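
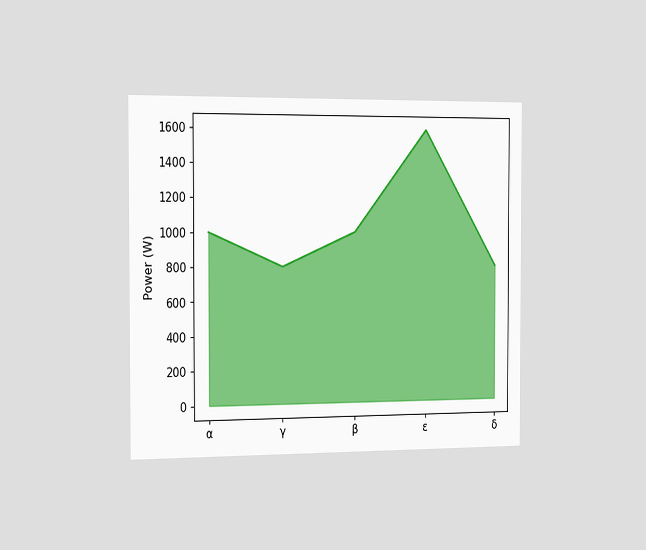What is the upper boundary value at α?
The chart is viewed slightly from the left. At α the upper boundary is at 1000W.

1000W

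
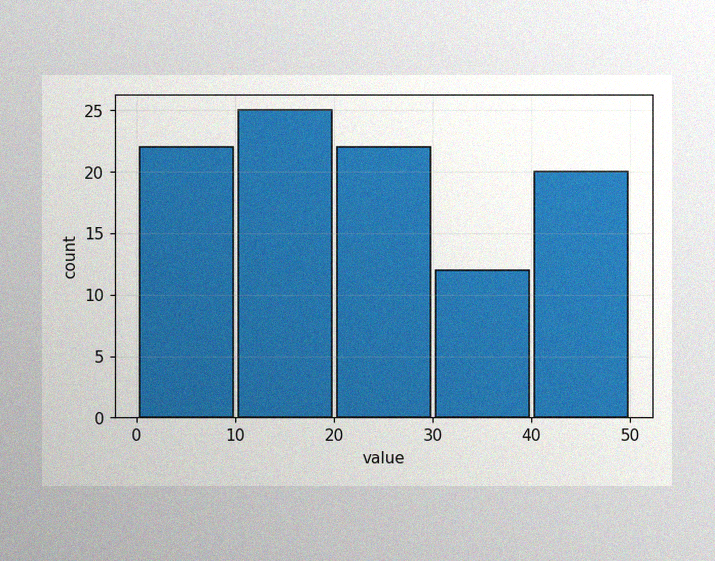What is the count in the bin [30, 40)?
12

The image has some photo noise and uneven lighting. The [30, 40) bin has height 12.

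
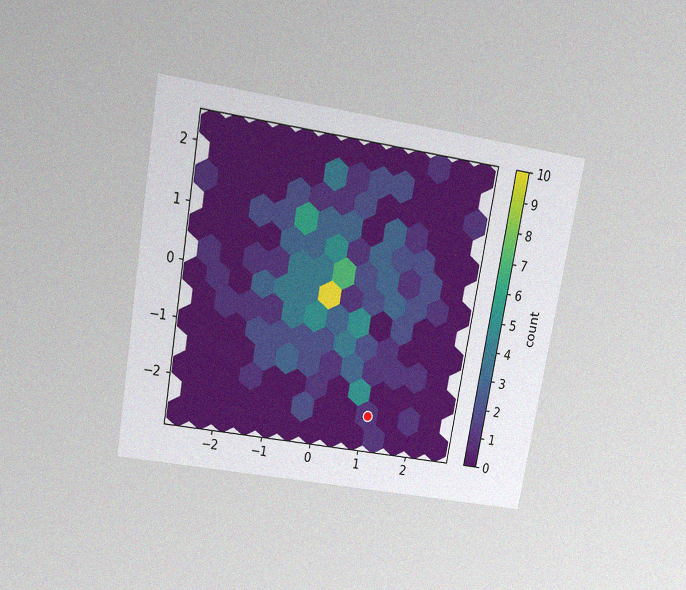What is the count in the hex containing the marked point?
1

The chart is tilted about 10° clockwise and viewed slightly from above, with some photo noise. The marked hex reads 1 on the colorbar.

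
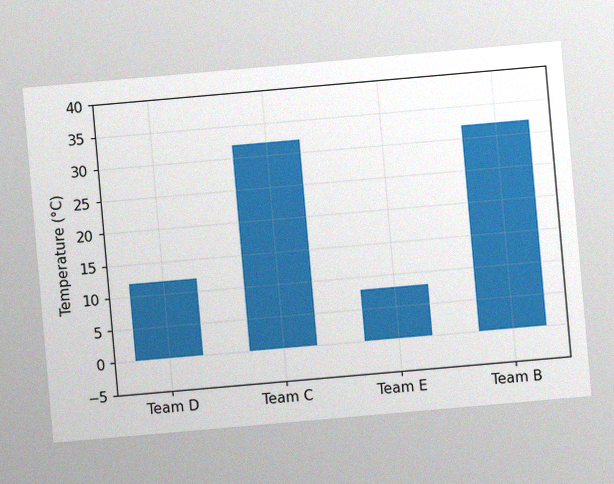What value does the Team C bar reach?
32°C

The chart is tilted about 5° counter-clockwise, with some photo noise. Reading along the chart's y-axis, the Team C bar reaches 32°C.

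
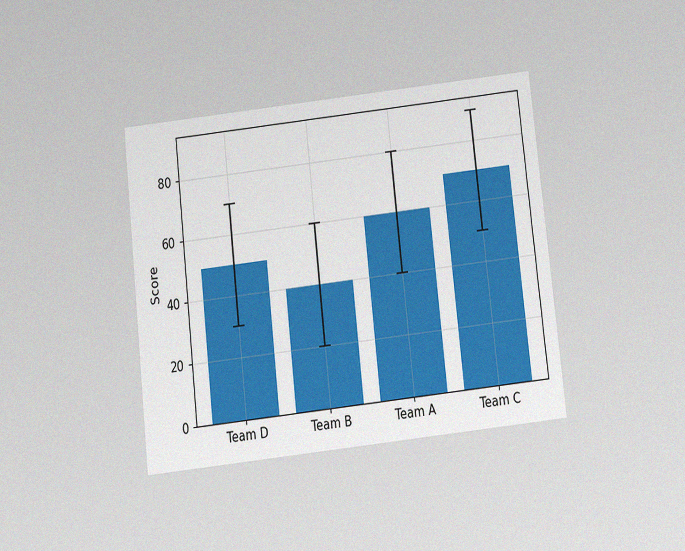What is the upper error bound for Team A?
80

The chart is tilted about 6° counter-clockwise and viewed slightly from below, with some photo noise. The Team A bar's upper whisker reaches 80.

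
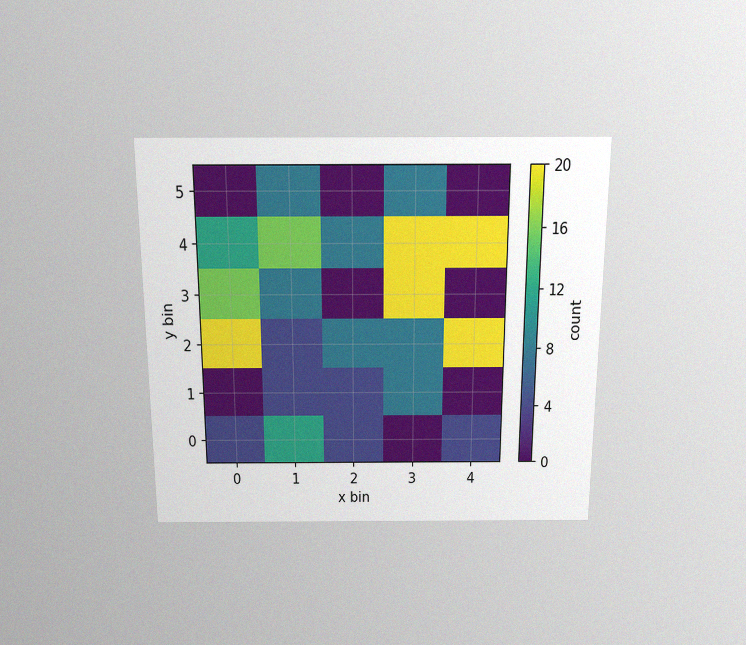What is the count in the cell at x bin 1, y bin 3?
The chart is viewed slightly from above, with some photo noise. Matching the cell (1, 3) against the colorbar gives 8.

8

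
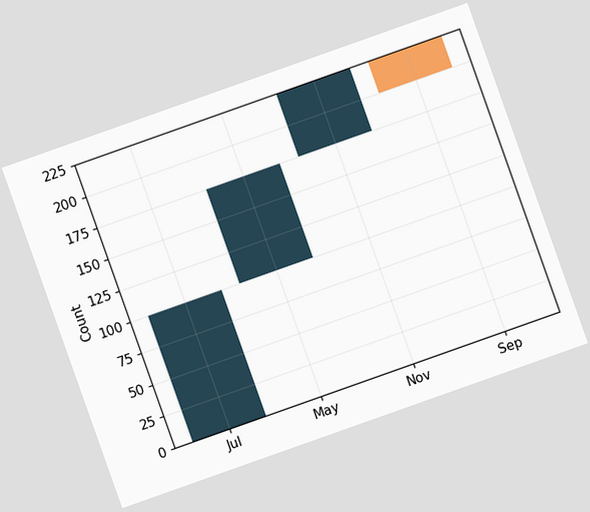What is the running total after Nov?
225

The chart is tilted about 20° counter-clockwise. After Nov the running total reaches 225.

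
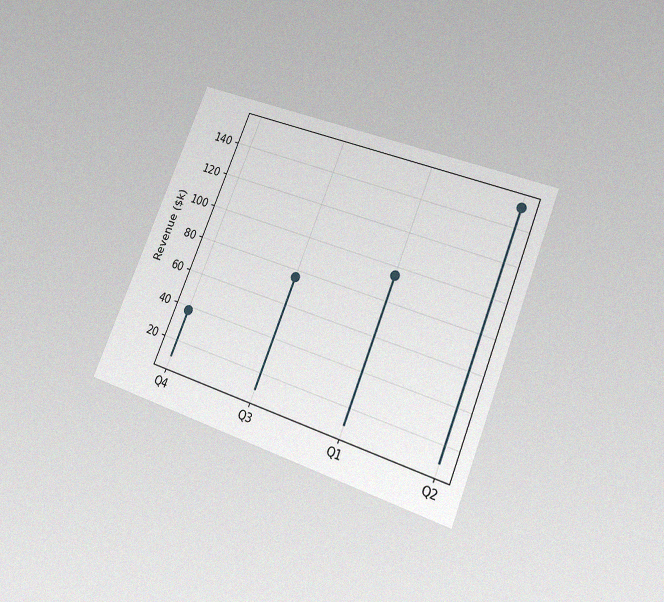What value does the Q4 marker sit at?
$38k

The chart is tilted about 22° clockwise and viewed at a slight angle, with some photo noise. The Q4 marker sits at $38k.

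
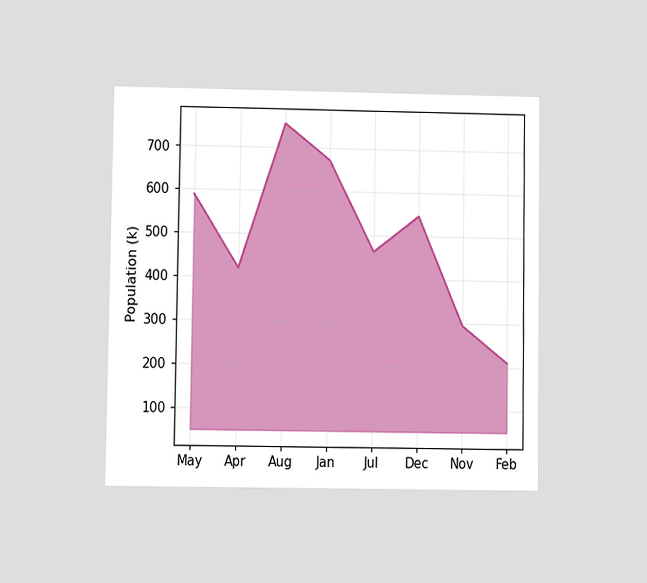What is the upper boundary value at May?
The chart is viewed at a slight angle. At May the upper boundary is at 588k.

588k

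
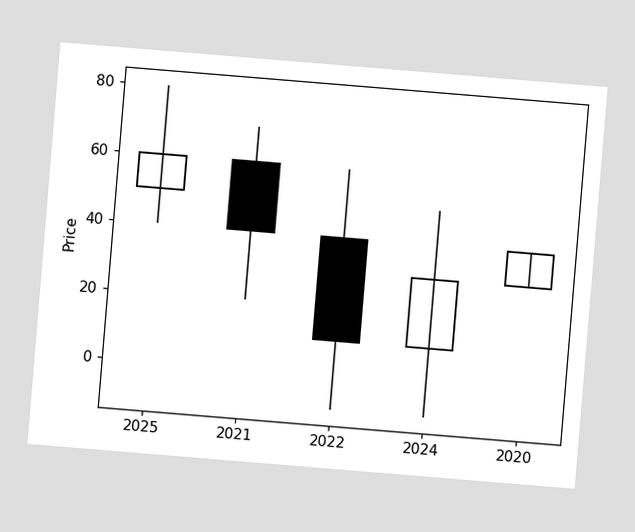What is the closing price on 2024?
30

The chart is tilted about 5° clockwise. The 2024 candle closes at 30.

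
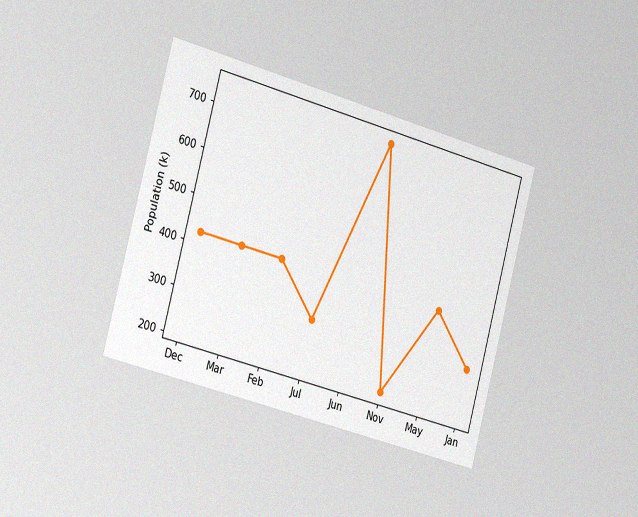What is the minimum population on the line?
212k

The chart is tilted about 15° clockwise and viewed slightly from the left, with some photo noise. The lowest point is at Nov, and reading across to the y-axis gives 212k.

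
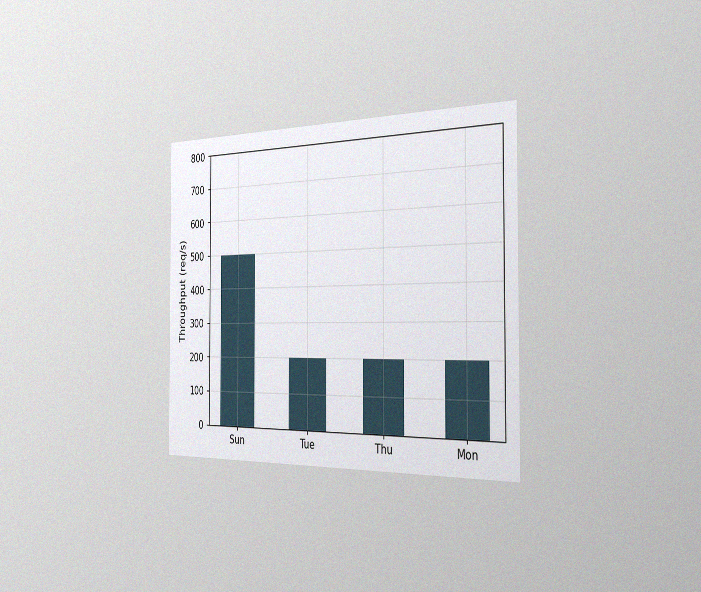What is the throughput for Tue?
200req/s

The chart is viewed slightly from the right, with some photo noise. Reading along the chart's y-axis, the Tue bar reaches 200req/s.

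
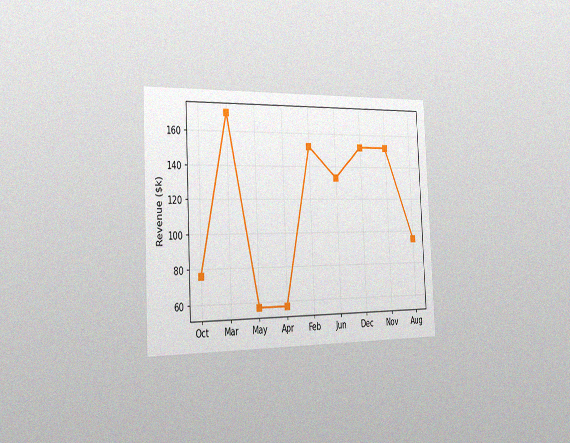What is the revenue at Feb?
The chart is tilted about 3° counter-clockwise and viewed slightly from the left, with some photo noise. At Feb, the line is at $152k.

$152k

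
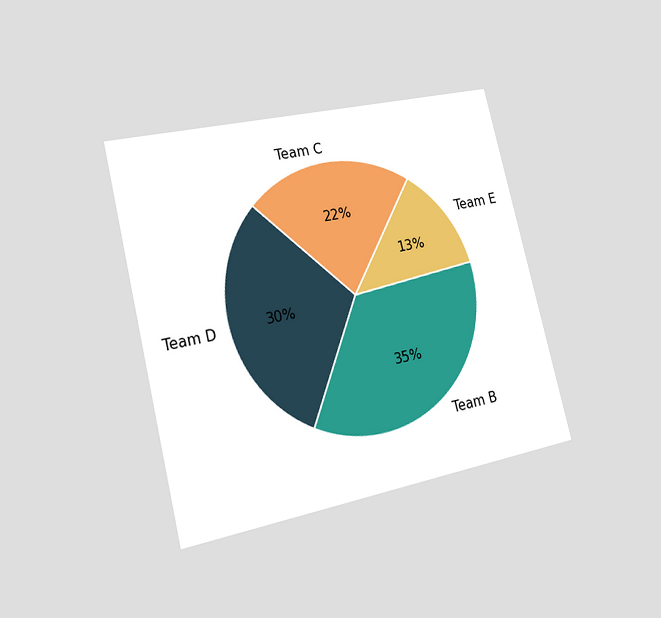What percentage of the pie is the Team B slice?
The chart is tilted about 14° counter-clockwise and viewed slightly from the left. The Team B slice takes up 35% of the pie.

35%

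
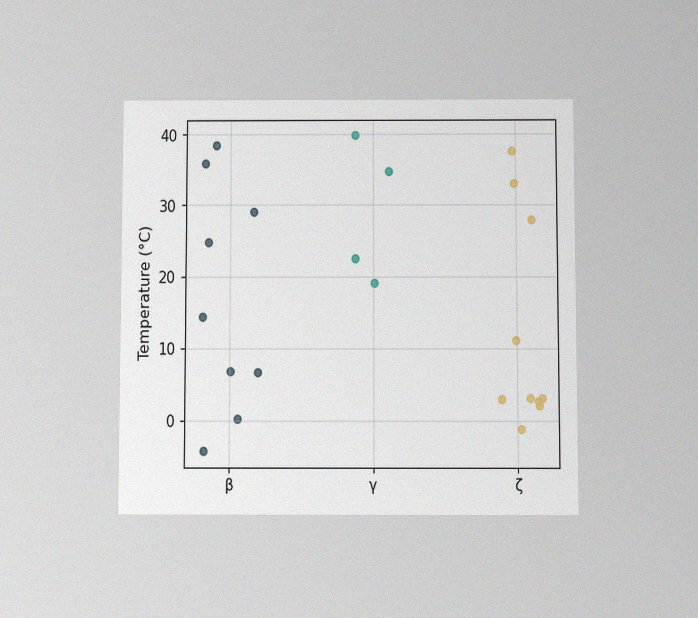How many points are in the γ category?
4

The chart is viewed slightly from below, with some photo noise. Counting the markers in the γ column gives 4.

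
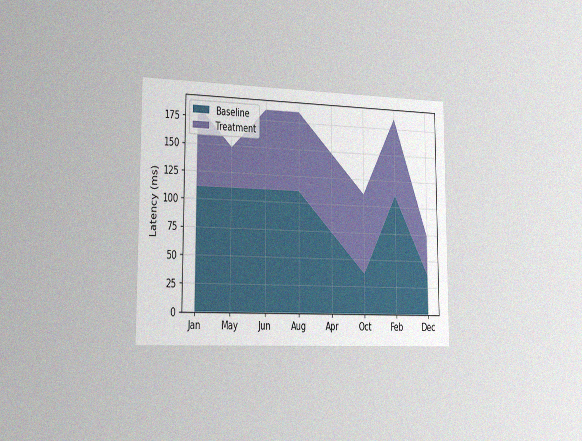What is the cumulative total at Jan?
185ms

The chart is viewed slightly from the left, with some photo noise. The stacked total at Jan reaches 185ms.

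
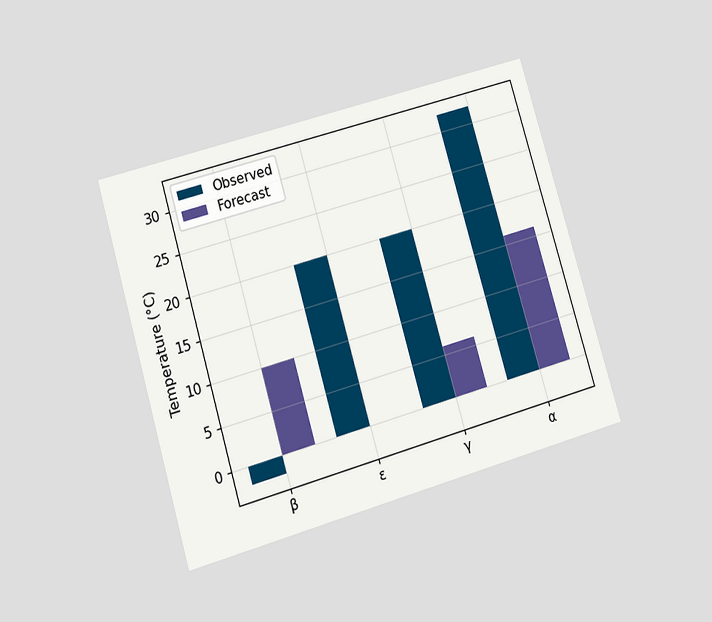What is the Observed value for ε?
20°C

The chart is tilted about 16° counter-clockwise and viewed at a slight angle. The Observed bar at ε reaches 20°C on the y-axis.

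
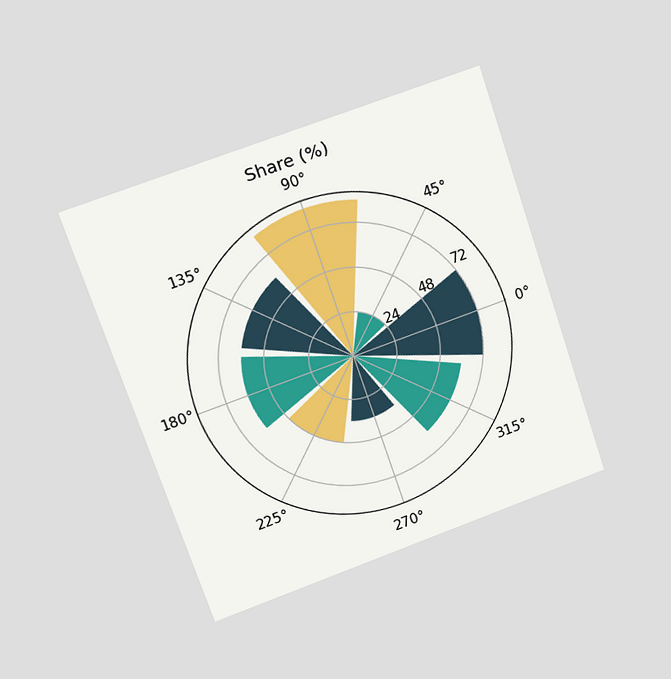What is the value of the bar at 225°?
The chart is tilted about 19° counter-clockwise and viewed at a slight angle. The bar at 225° reaches 48% on the radial axis.

48%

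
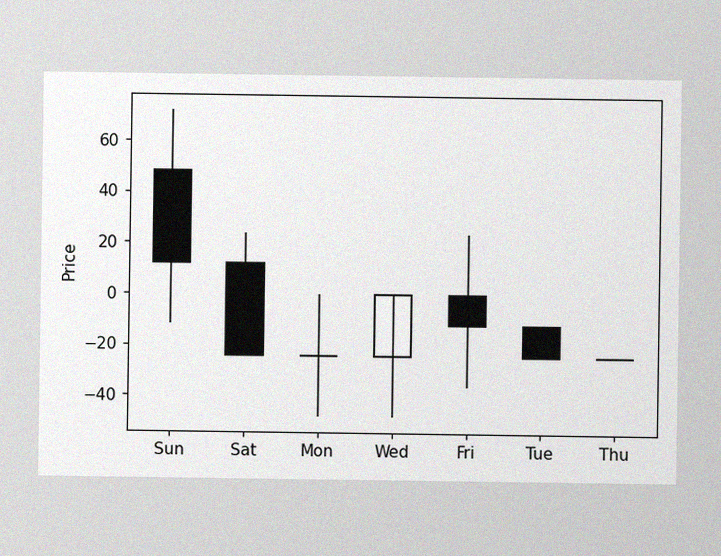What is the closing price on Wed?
0

The image has some photo noise and uneven lighting. The Wed candle closes at 0.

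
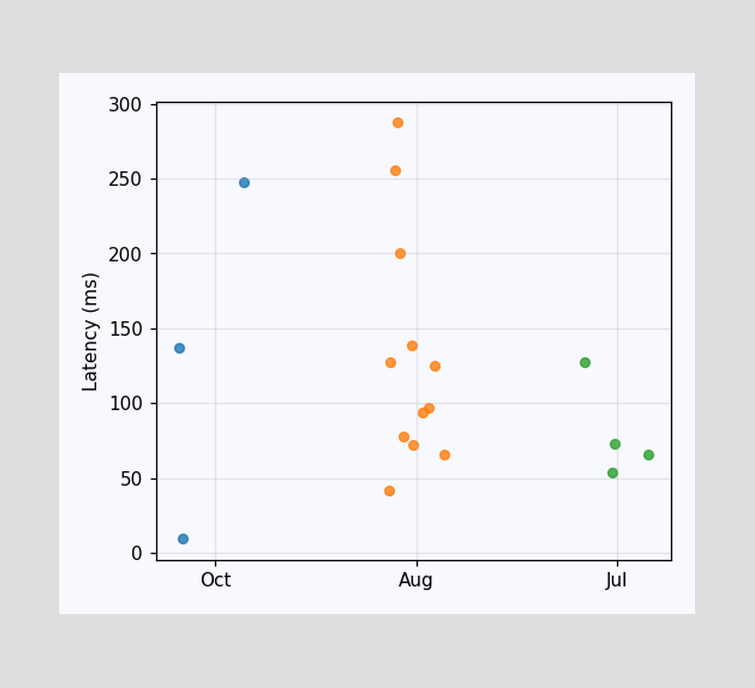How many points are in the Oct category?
3

Counting the markers in the Oct column gives 3.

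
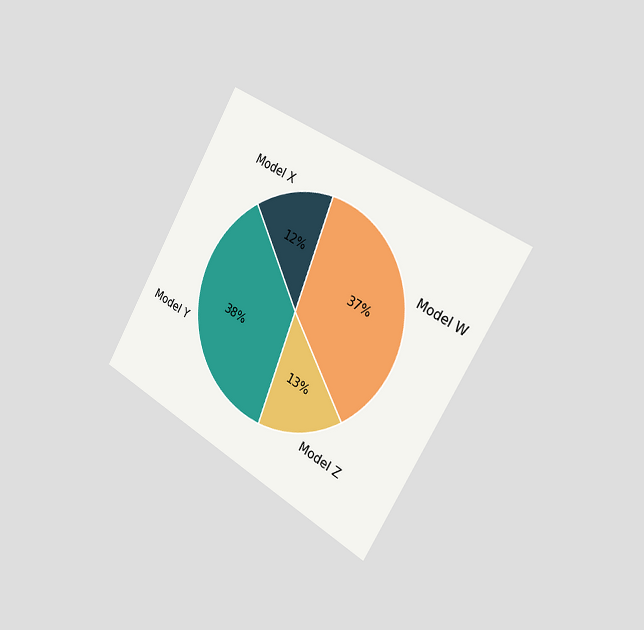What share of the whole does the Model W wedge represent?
37%

The chart is tilted about 30° clockwise and viewed slightly from the right. The Model W slice takes up 37% of the pie.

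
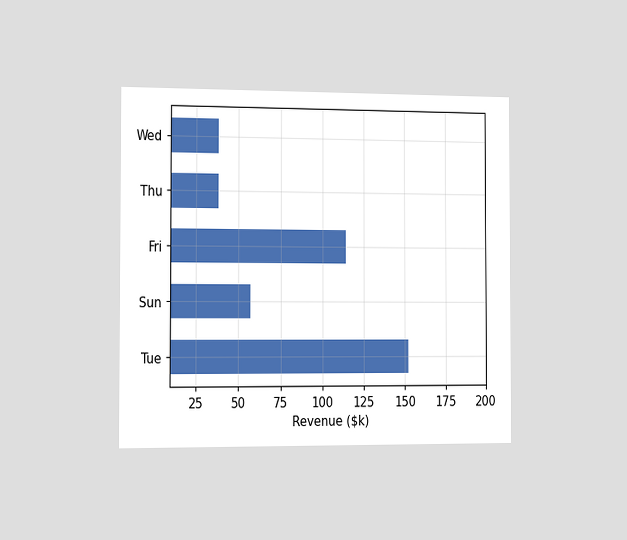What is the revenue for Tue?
The chart is viewed slightly from the left. Reading along the chart's x-axis, the Tue bar reaches $152k.

$152k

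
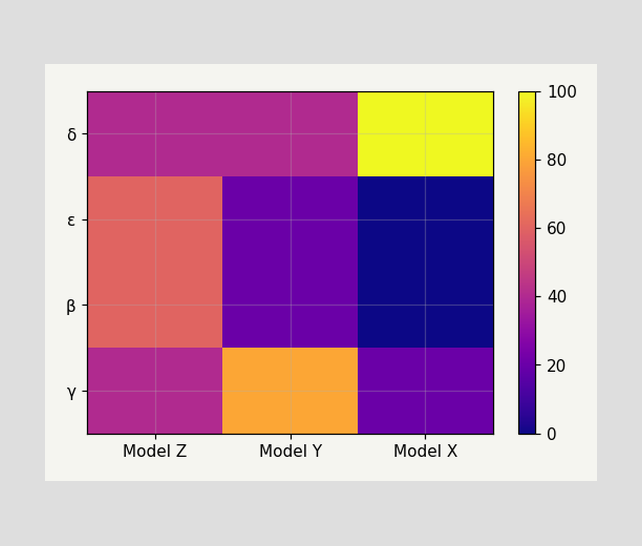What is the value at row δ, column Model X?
100

Matching cell (δ, Model X) against the colorbar gives 100.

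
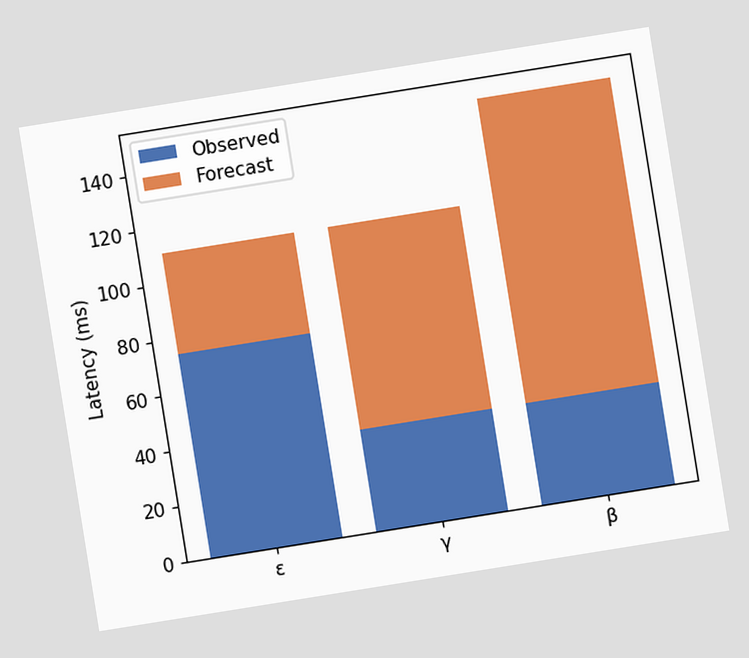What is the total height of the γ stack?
111ms

The chart is tilted about 9° counter-clockwise. The γ stack's top reaches 111ms on the y-axis.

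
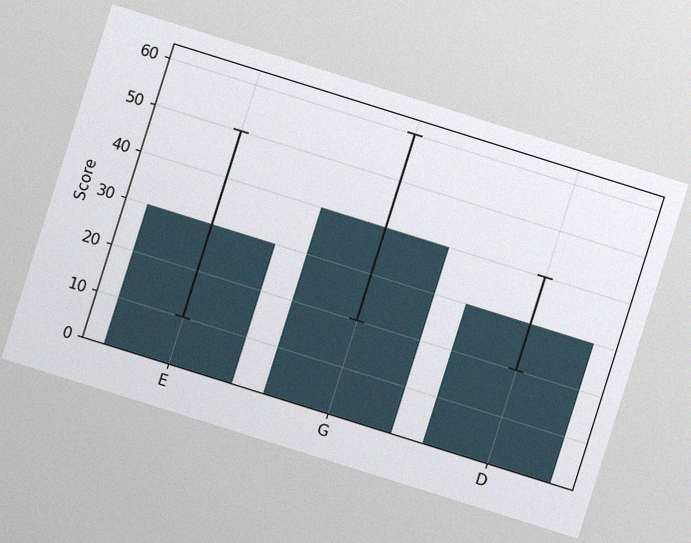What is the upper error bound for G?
The chart is tilted about 17° clockwise, with some photo noise. The G bar's upper whisker reaches 60.

60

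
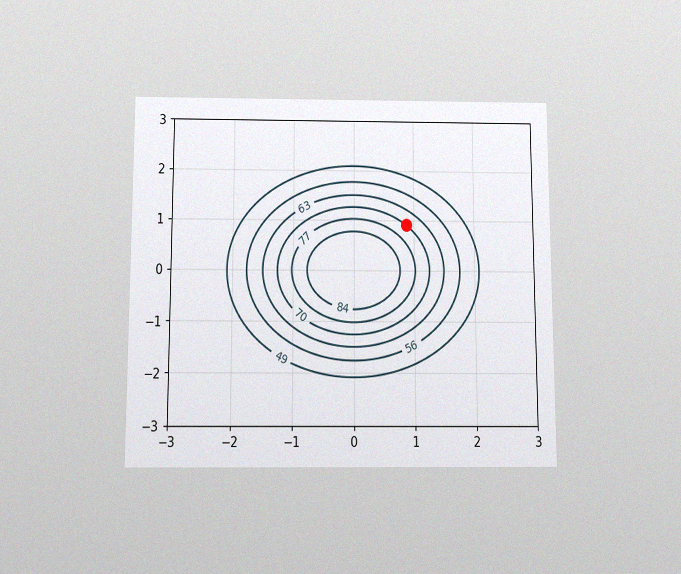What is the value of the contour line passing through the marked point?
The chart is viewed slightly from below, with some photo noise. The marked point sits on the contour labelled 70.

70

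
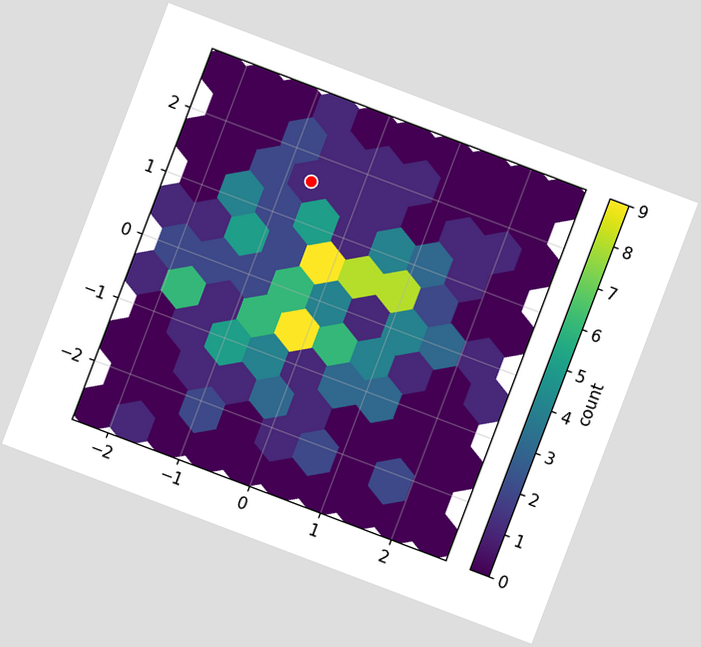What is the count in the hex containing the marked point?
1

The chart is tilted about 21° clockwise. The marked hex reads 1 on the colorbar.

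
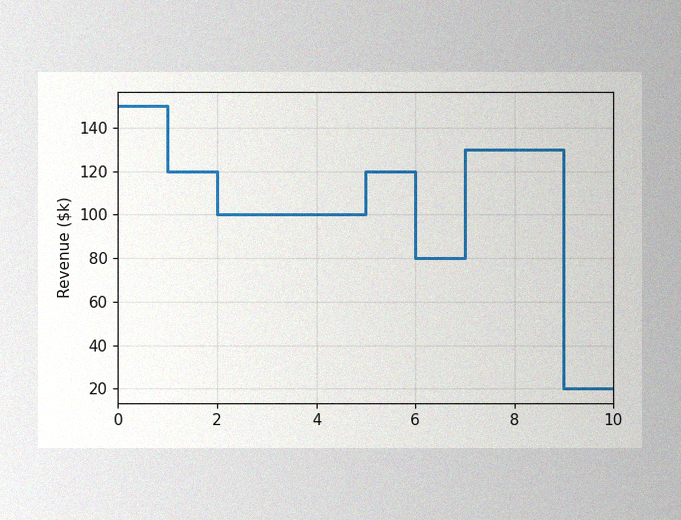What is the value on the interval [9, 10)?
$20k

The image has some photo noise and uneven lighting. On [9, 10) the step sits at $20k.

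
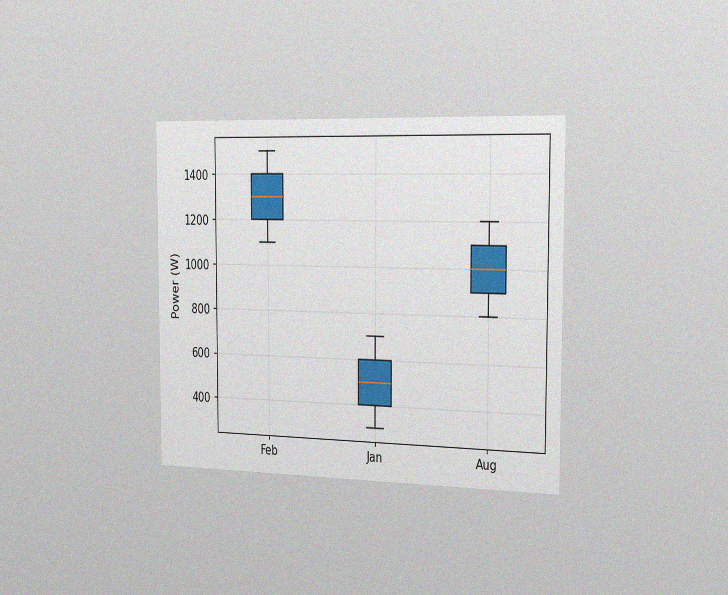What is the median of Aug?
1000W

The chart is viewed slightly from the right, with some photo noise. The median line in the Aug box sits at 1000W.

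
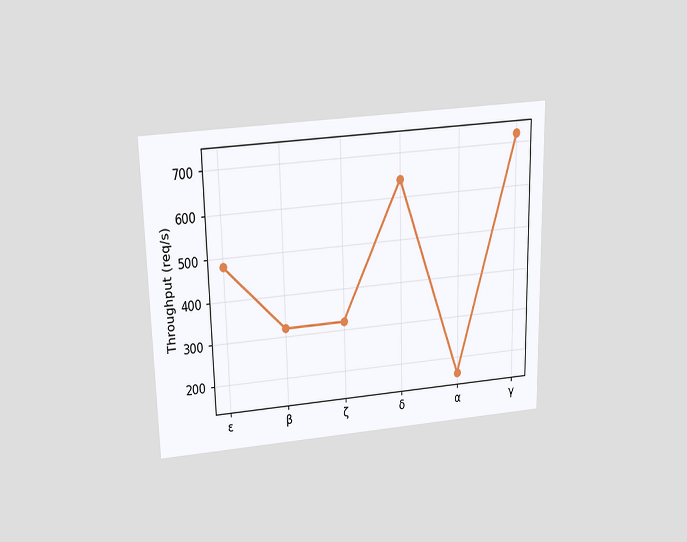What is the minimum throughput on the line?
160req/s

The chart is viewed slightly from above. The lowest point is at α, and reading across to the y-axis gives 160req/s.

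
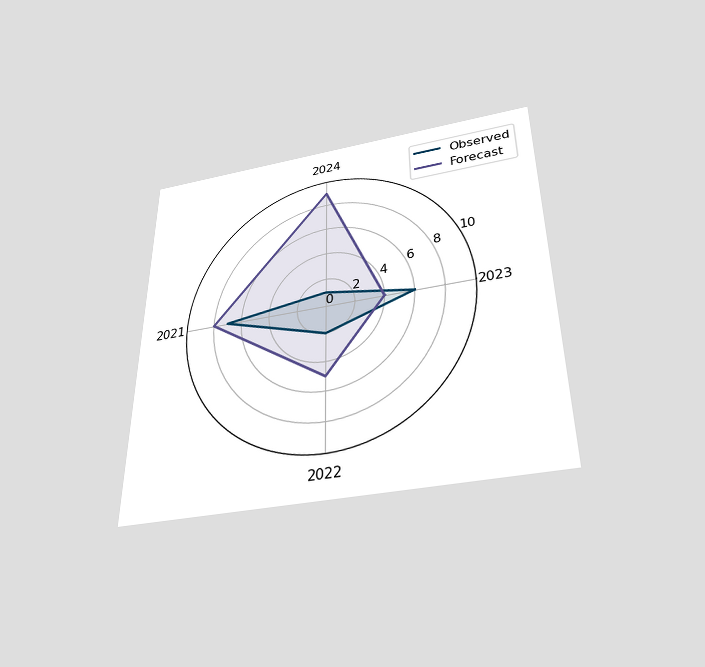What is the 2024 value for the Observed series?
1

The chart is viewed slightly from below. On the 2024 axis, Observed reaches 1.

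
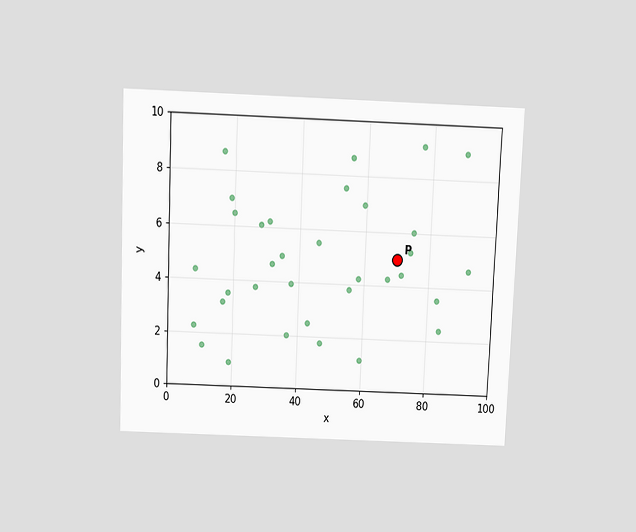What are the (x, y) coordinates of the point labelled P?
The chart is tilted about 2° clockwise and viewed slightly from above. Following the gridlines from P to each axis, P sits at (70, 5).

(70, 5)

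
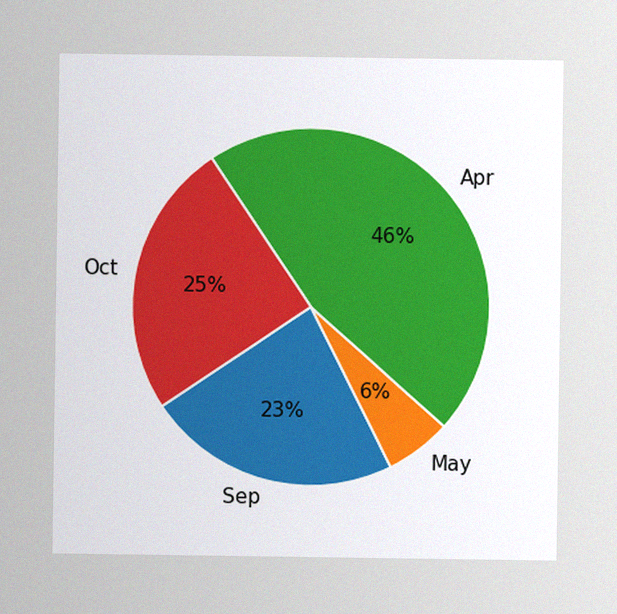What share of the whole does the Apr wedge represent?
The image has some photo noise and uneven lighting. The Apr slice takes up 46% of the pie.

46%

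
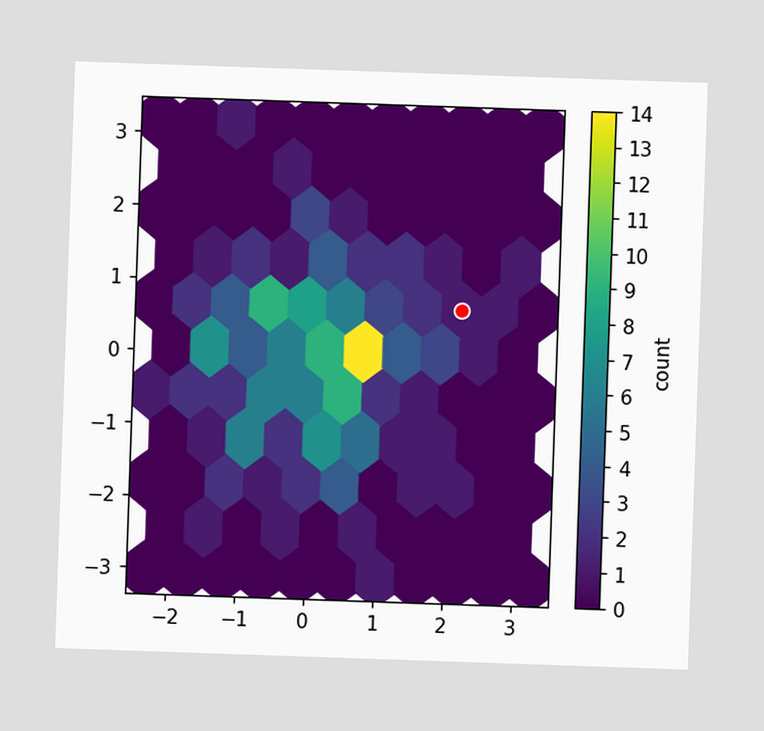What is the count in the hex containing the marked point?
The marked hex reads 1 on the colorbar.

1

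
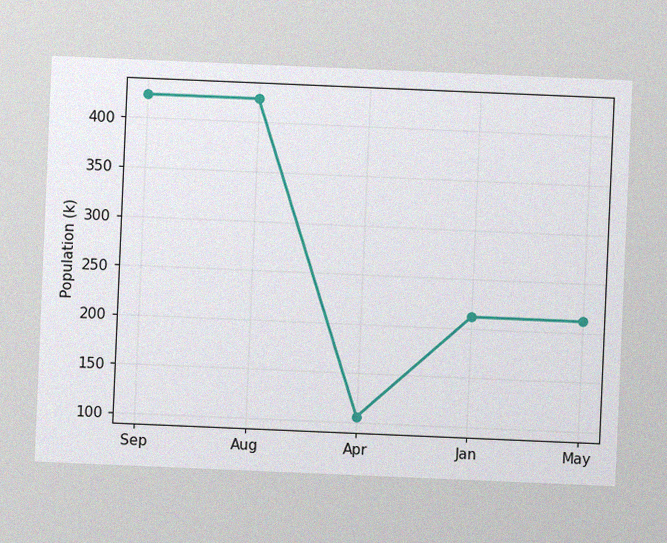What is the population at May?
212k

The chart is tilted about 2° clockwise, with some photo noise. At May, the line is at 212k.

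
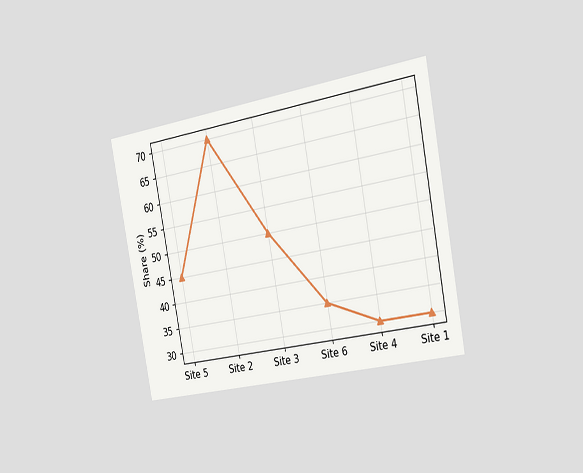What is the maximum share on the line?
The chart is tilted about 11° counter-clockwise and viewed slightly from the right. The highest point is at Site 2, and reading across to the y-axis gives 70%.

70%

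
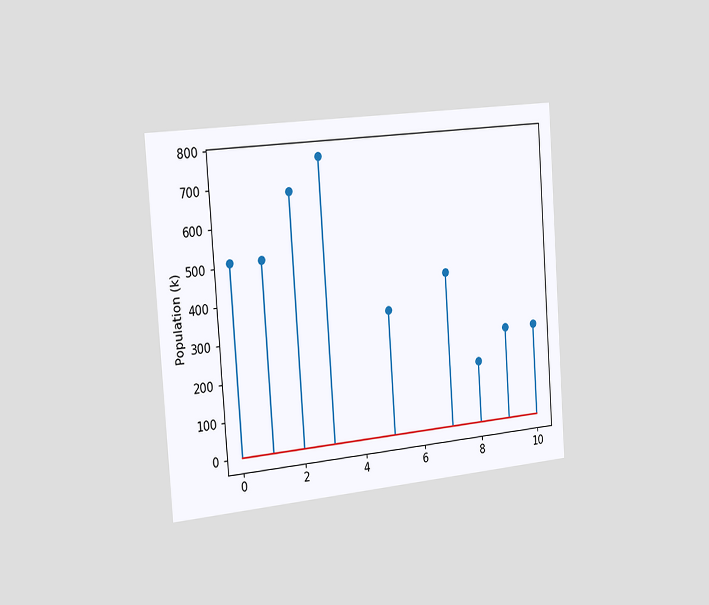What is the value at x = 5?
The chart is tilted about 4° counter-clockwise and viewed slightly from the left. The stem at x=5 reaches 340k.

340k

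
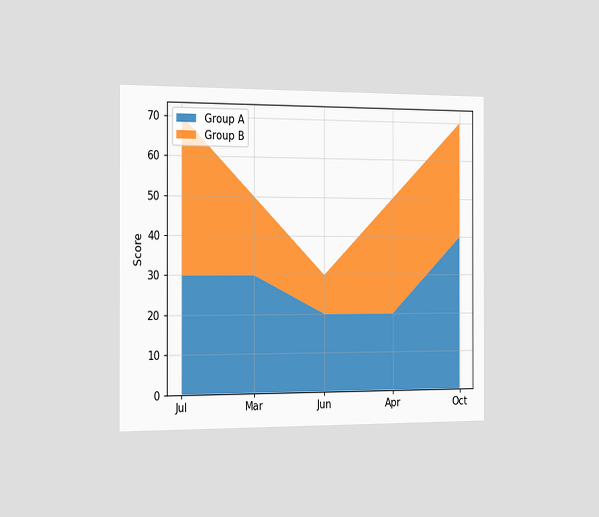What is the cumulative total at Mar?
The chart is viewed slightly from the left. The stacked total at Mar reaches 50.

50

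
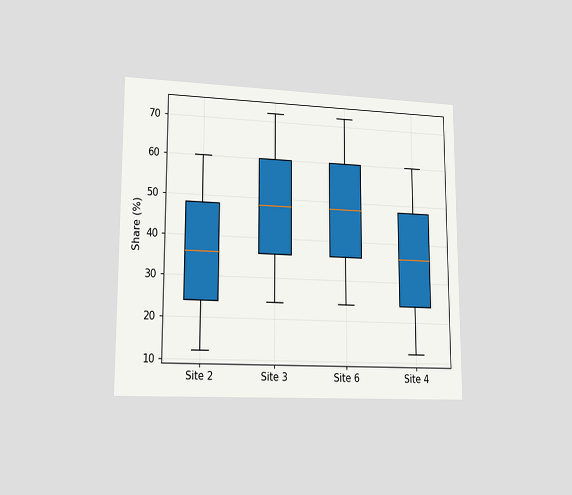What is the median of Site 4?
The chart is viewed slightly from the left. The median line in the Site 4 box sits at 36%.

36%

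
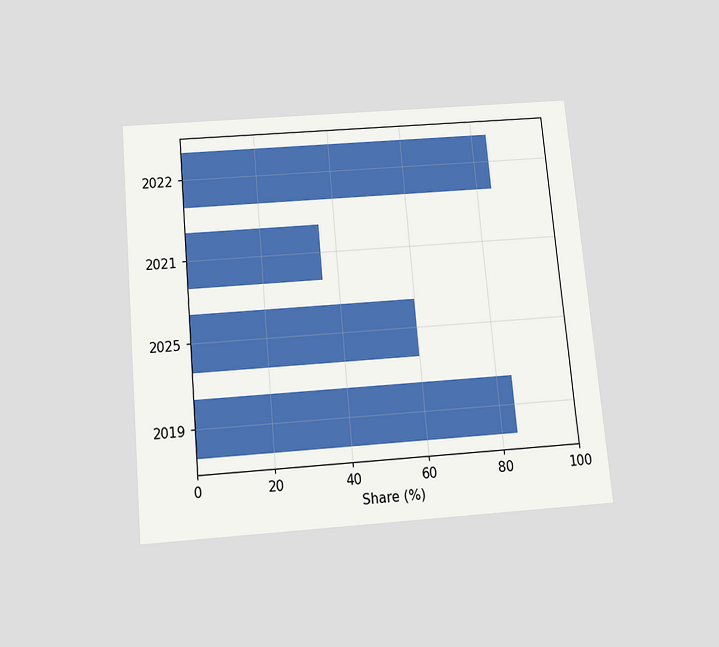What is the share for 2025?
60%

The chart is tilted about 5° counter-clockwise and viewed slightly from below. Reading along the chart's x-axis, the 2025 bar reaches 60%.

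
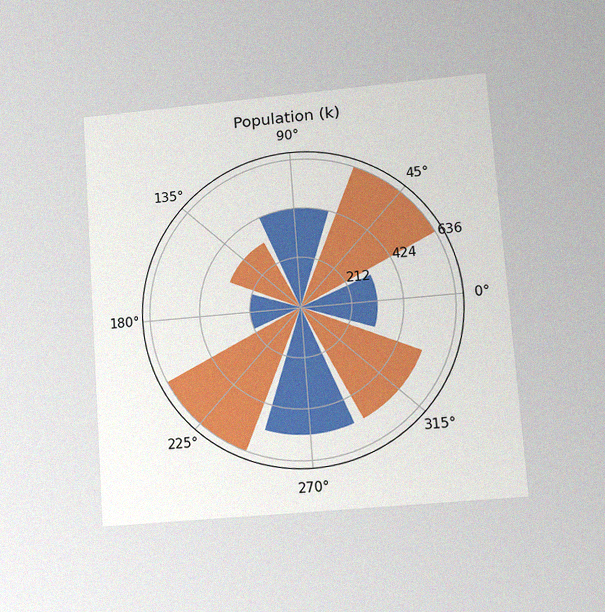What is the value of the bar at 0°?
318k

The chart is tilted about 4° counter-clockwise and viewed at a slight angle, with some photo noise. The bar at 0° reaches 318k on the radial axis.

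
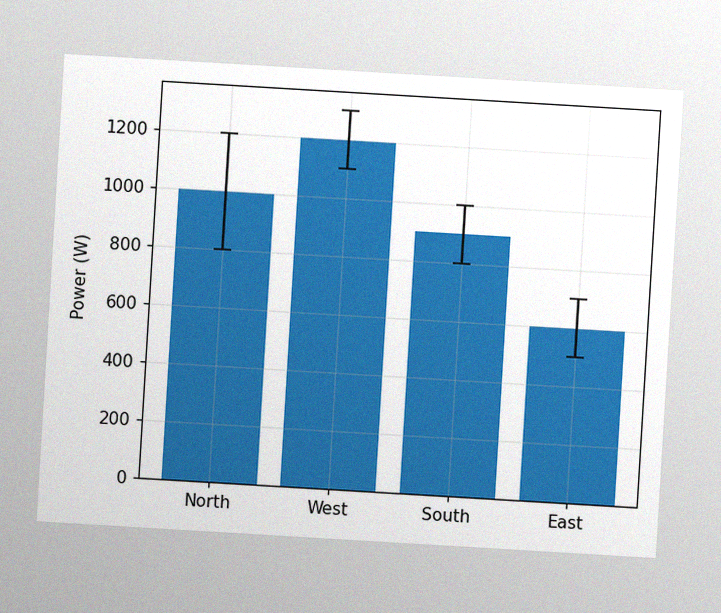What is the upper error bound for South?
The chart is tilted about 3° clockwise, with some photo noise. The South bar's upper whisker reaches 1000W.

1000W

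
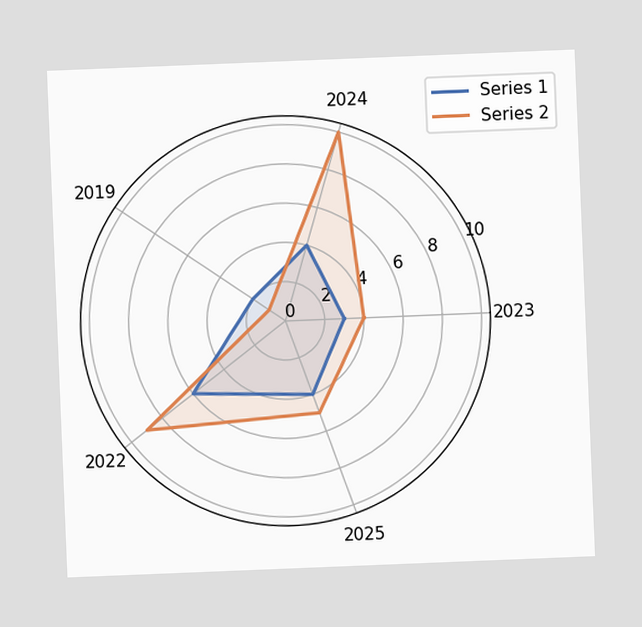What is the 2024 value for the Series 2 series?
10

The chart is tilted about 2° counter-clockwise. On the 2024 axis, Series 2 reaches 10.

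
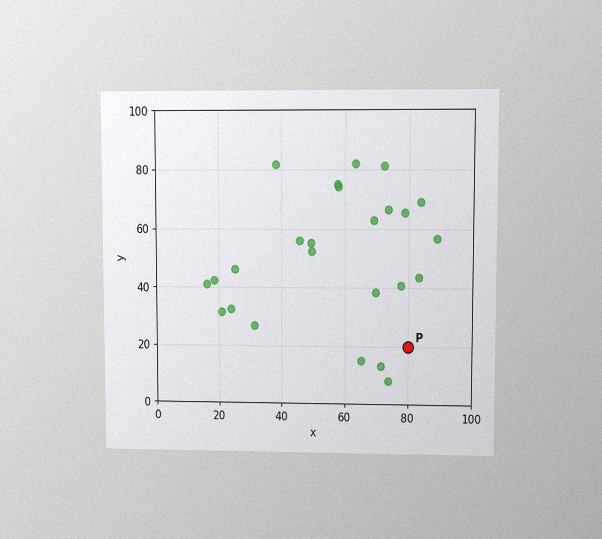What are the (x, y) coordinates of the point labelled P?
(80, 20)

The chart is viewed at a slight angle, with some photo noise. Following the gridlines from P to each axis, P sits at (80, 20).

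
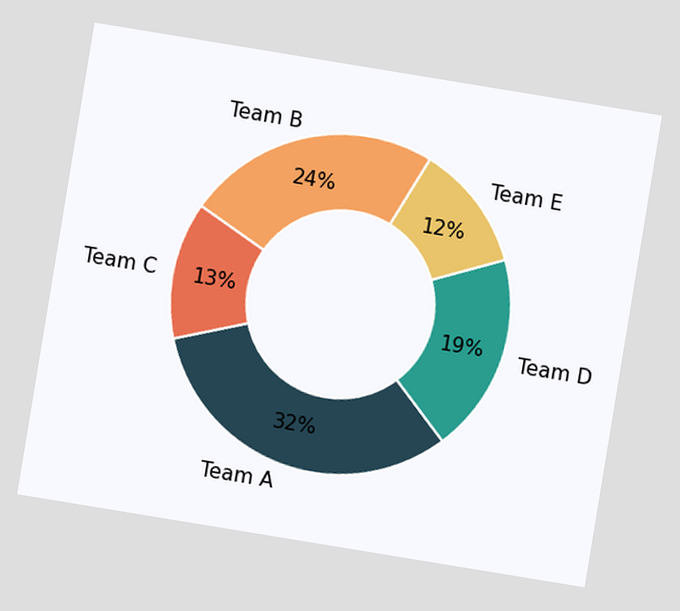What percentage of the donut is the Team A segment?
32%

The chart is tilted about 9° clockwise. The Team A segment takes up 32% of the ring.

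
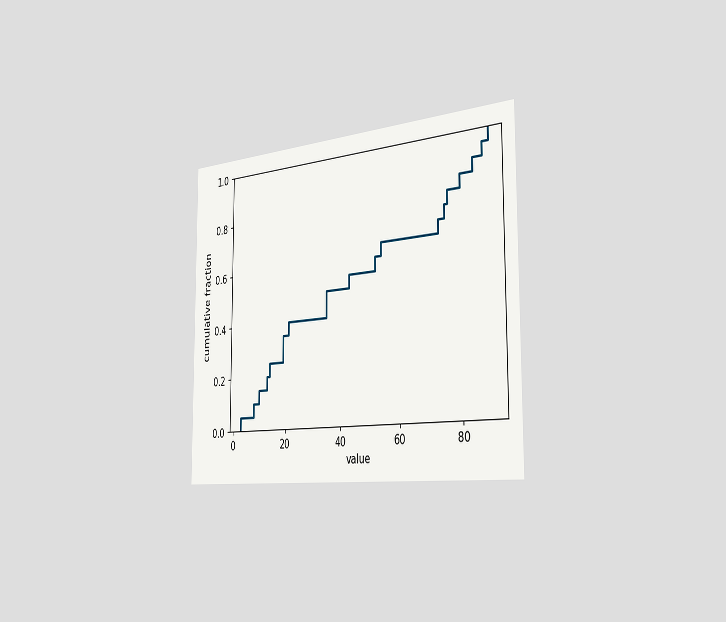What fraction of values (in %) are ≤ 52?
60%

The chart is viewed slightly from the right. At x=52 the ECDF step is at 60%.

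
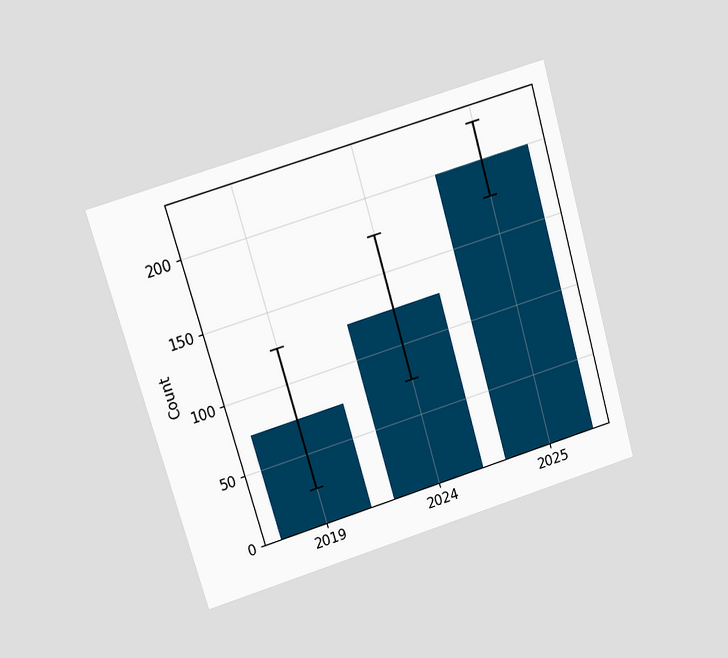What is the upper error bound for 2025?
225

The chart is tilted about 16° counter-clockwise and viewed at a slight angle. The 2025 bar's upper whisker reaches 225.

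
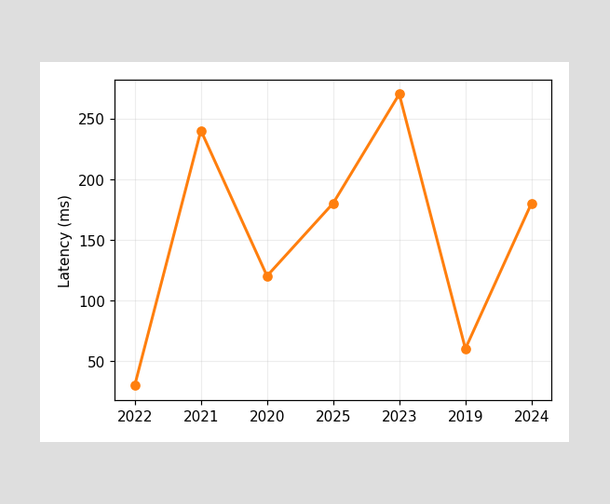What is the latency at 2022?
At 2022, the line is at 30ms.

30ms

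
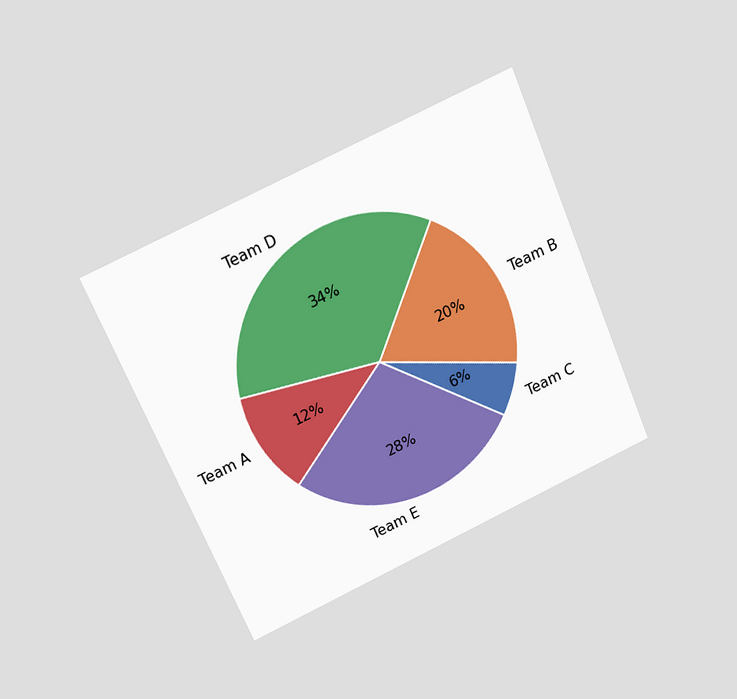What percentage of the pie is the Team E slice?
The chart is tilted about 23° counter-clockwise and viewed slightly from above. The Team E slice takes up 28% of the pie.

28%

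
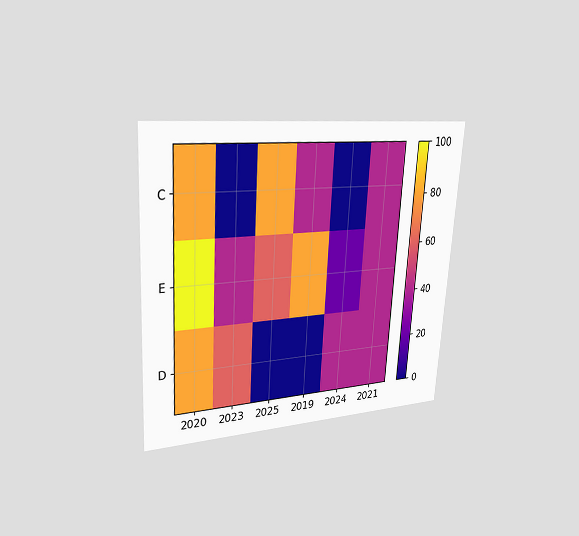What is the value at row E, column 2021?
The chart is tilted about 3° clockwise and viewed slightly from the left. Matching cell (E, 2021) against the colorbar gives 40.

40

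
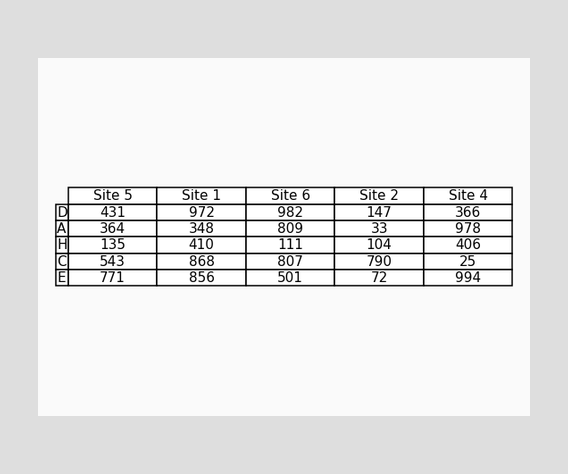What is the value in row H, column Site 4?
The (H, Site 4) cell reads 406.

406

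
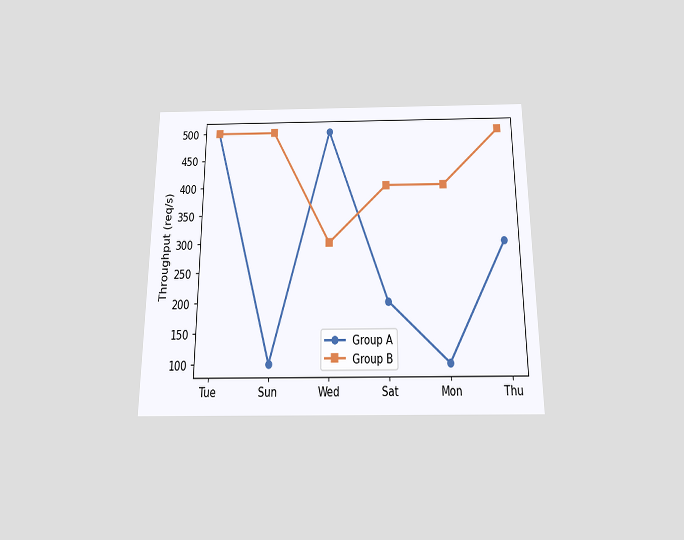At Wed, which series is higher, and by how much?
Group A, by 200req/s

The chart is viewed slightly from below. At Wed, Group A sits above the other line by 200req/s.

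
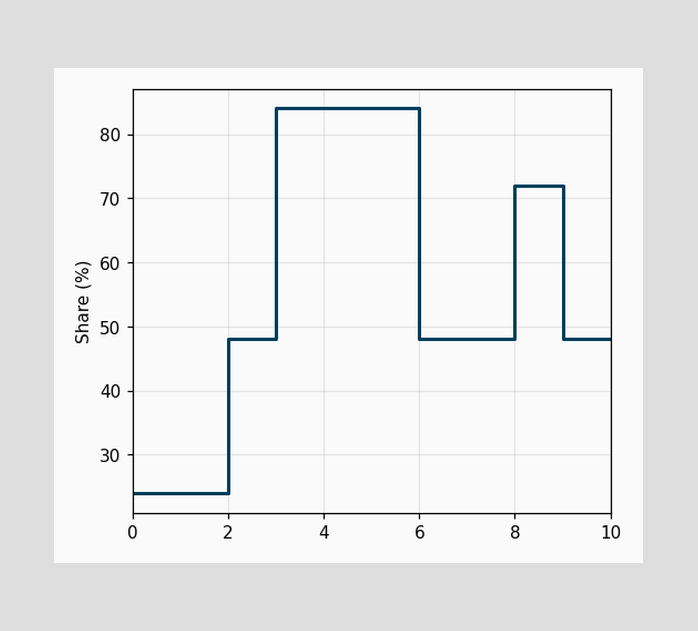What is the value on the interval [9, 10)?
48%

On [9, 10) the step sits at 48%.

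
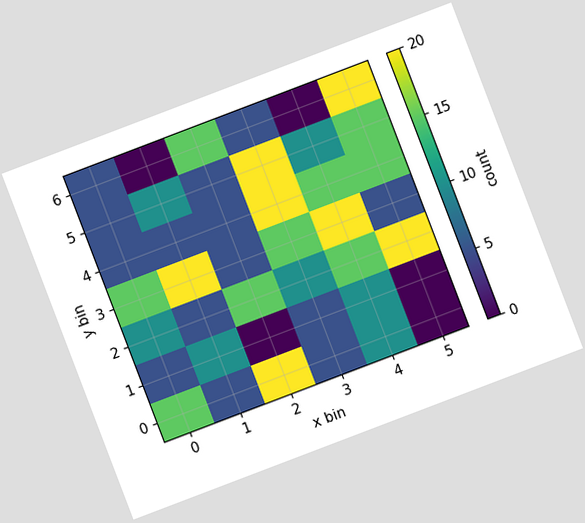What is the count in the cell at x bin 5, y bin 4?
15

The chart is tilted about 21° counter-clockwise. Matching the cell (5, 4) against the colorbar gives 15.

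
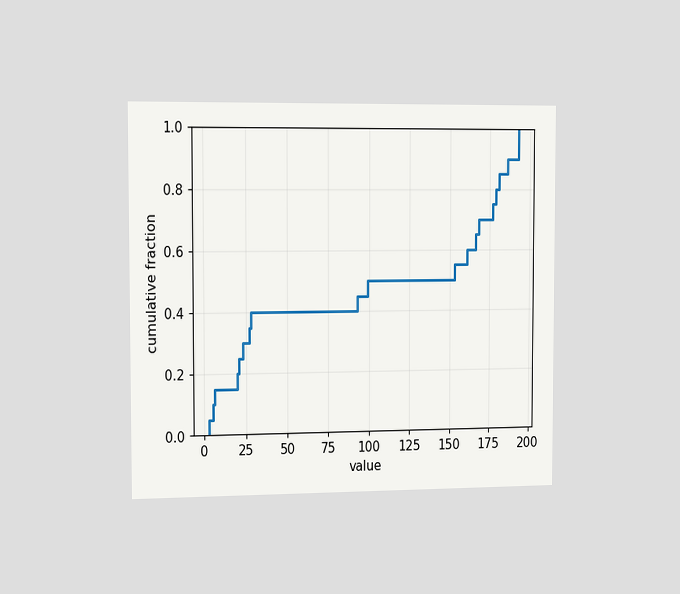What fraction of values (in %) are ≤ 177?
The chart is viewed slightly from the left. At x=177 the ECDF step is at 75%.

75%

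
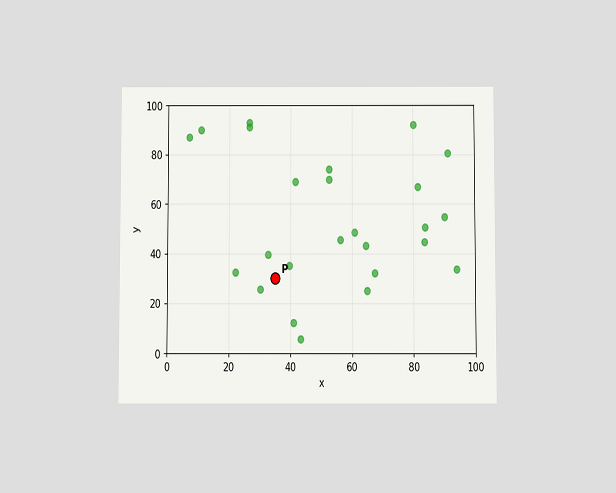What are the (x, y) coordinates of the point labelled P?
(35, 30)

The chart is viewed slightly from below. Following the gridlines from P to each axis, P sits at (35, 30).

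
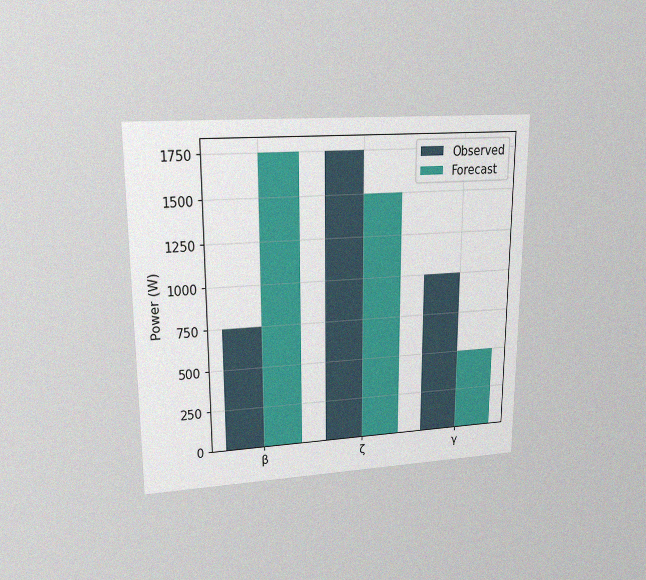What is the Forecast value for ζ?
The chart is viewed at a slight angle, with some photo noise. The Forecast bar at ζ reaches 1500W on the y-axis.

1500W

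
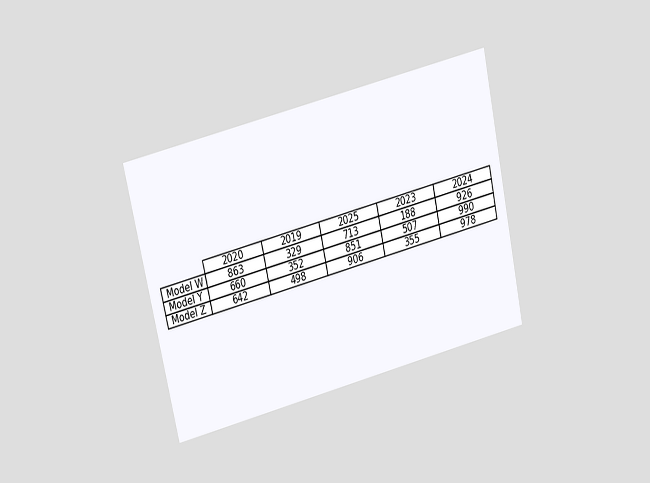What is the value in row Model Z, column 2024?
The chart is tilted about 13° counter-clockwise and viewed at a slight angle. The (Model Z, 2024) cell reads 978.

978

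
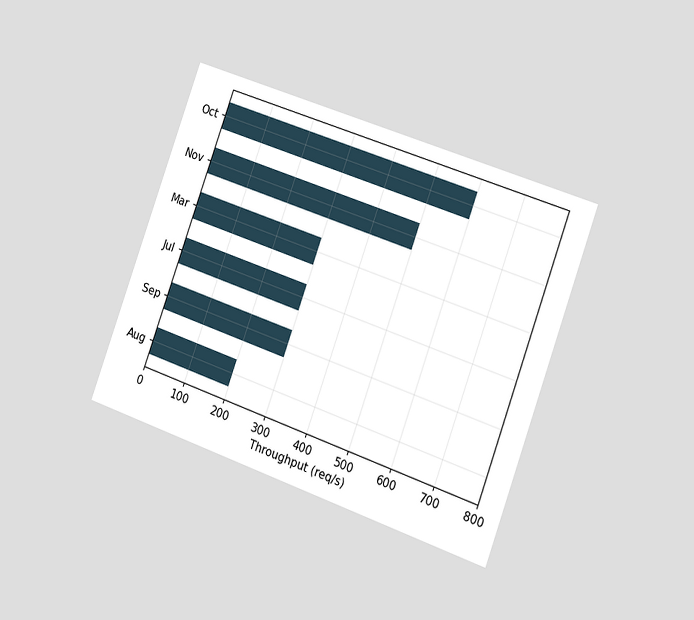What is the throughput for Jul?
300req/s

The chart is tilted about 20° clockwise and viewed slightly from the right. Reading along the chart's x-axis, the Jul bar reaches 300req/s.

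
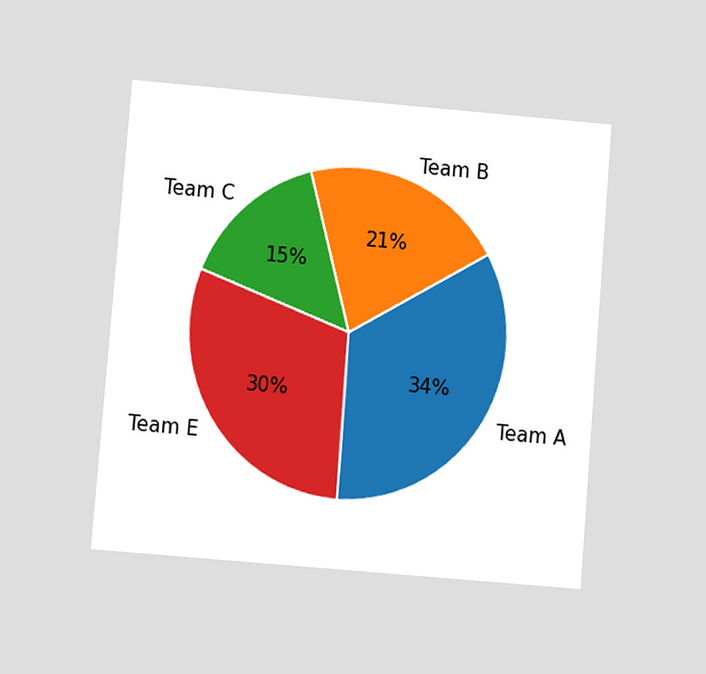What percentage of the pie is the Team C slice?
The chart is tilted about 5° clockwise and viewed at a slight angle. The Team C slice takes up 15% of the pie.

15%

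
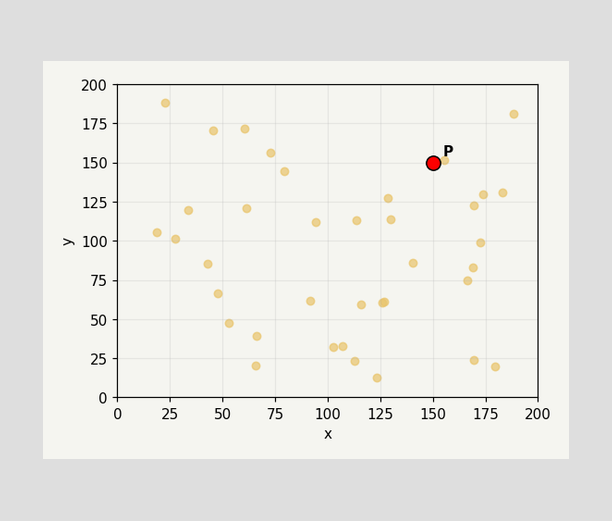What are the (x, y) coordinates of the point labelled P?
(150, 150)

Following the gridlines from P to each axis, P sits at (150, 150).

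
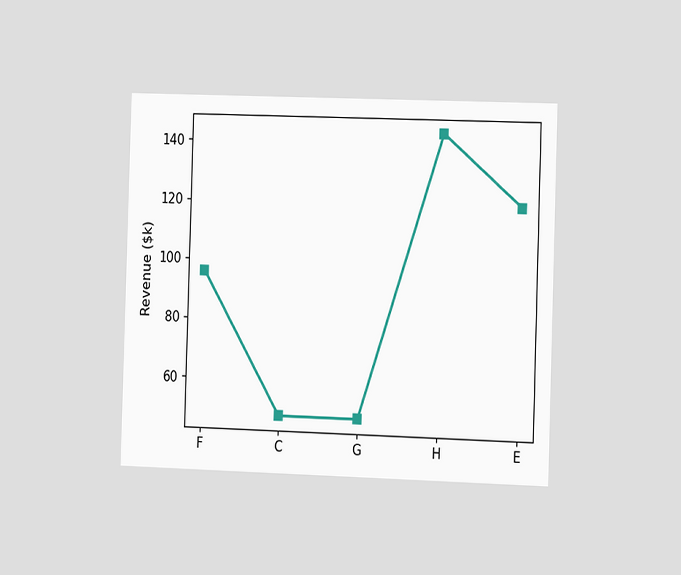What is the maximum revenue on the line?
The chart is viewed slightly from the right. The highest point is at H, and reading across to the y-axis gives $144k.

$144k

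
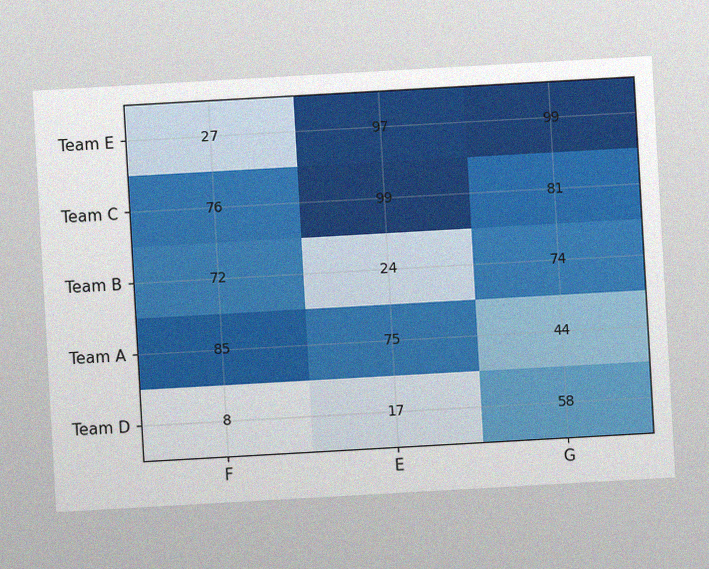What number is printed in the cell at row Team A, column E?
The chart is tilted about 3° counter-clockwise, with some photo noise. The (Team A, E) cell reads 75.

75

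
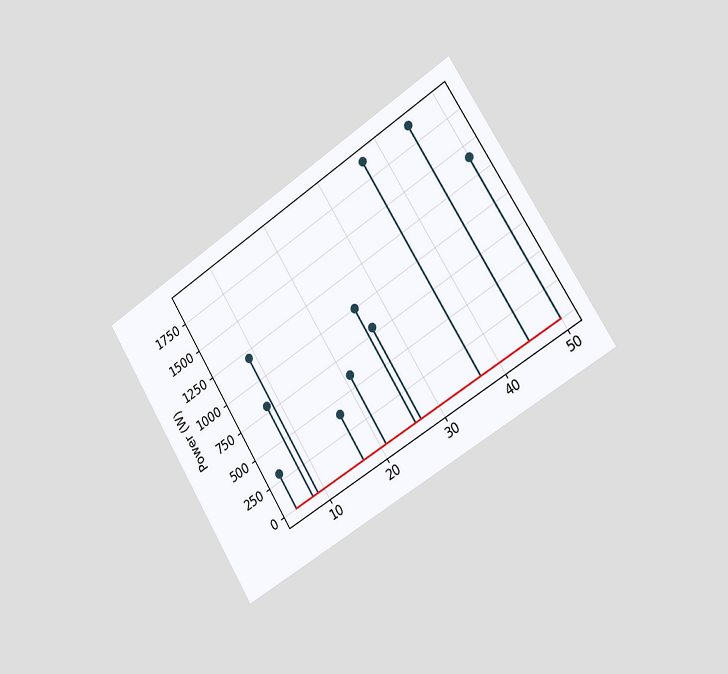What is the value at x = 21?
The chart is tilted about 32° counter-clockwise and viewed slightly from the right. The stem at x=21 reaches 600W.

600W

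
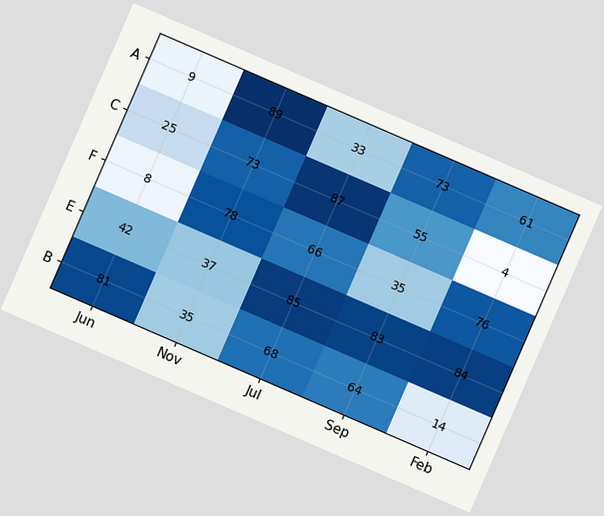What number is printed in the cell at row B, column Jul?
The chart is tilted about 23° clockwise. The (B, Jul) cell reads 68.

68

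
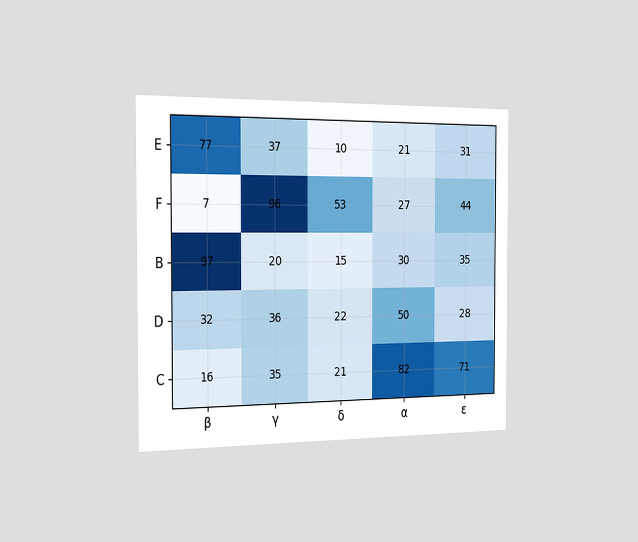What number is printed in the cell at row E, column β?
The chart is viewed slightly from the left. The (E, β) cell reads 77.

77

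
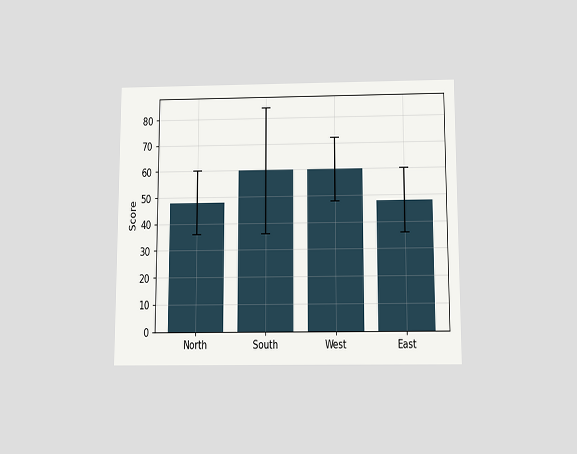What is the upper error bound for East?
60

The chart is viewed slightly from below. The East bar's upper whisker reaches 60.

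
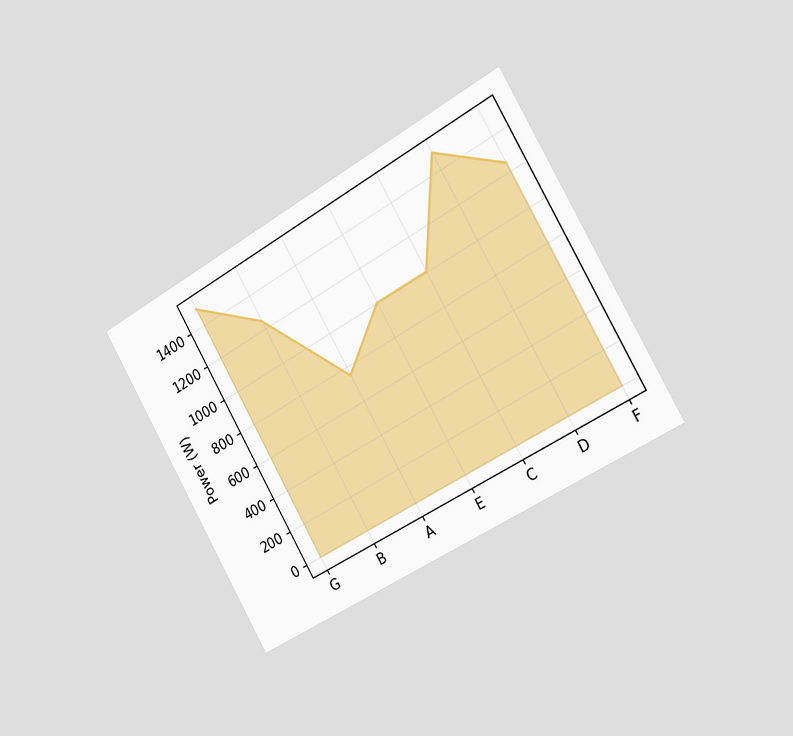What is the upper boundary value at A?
The chart is tilted about 30° counter-clockwise and viewed slightly from the right. At A the upper boundary is at 750W.

750W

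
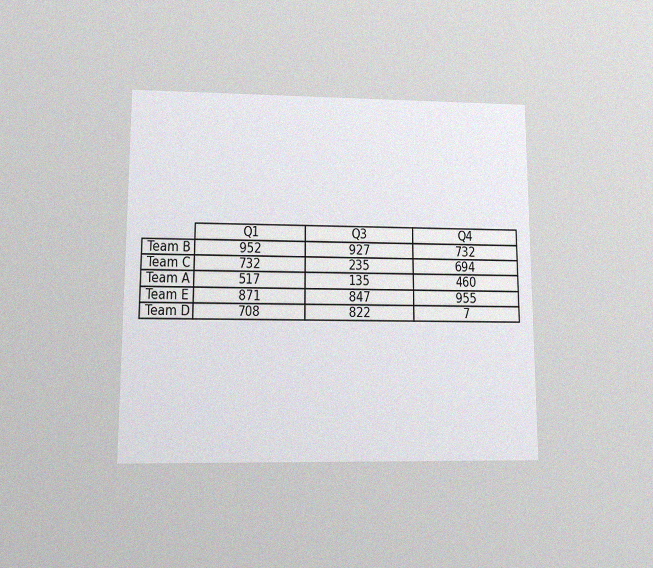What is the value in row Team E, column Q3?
847

The chart is viewed at a slight angle, with some photo noise. The (Team E, Q3) cell reads 847.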